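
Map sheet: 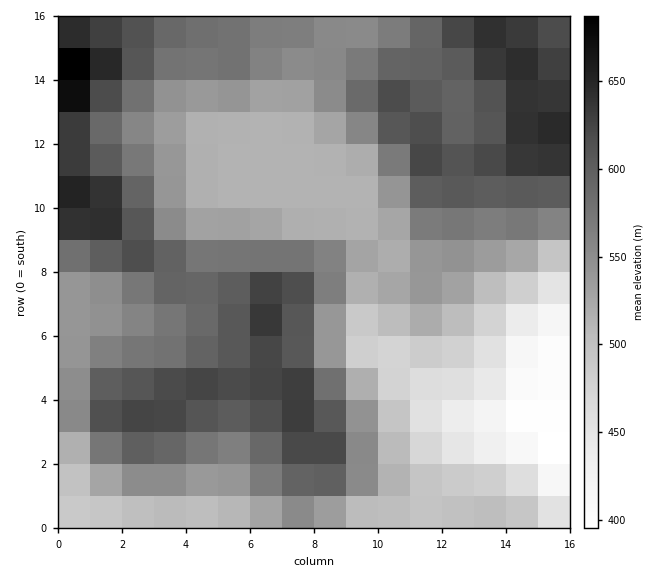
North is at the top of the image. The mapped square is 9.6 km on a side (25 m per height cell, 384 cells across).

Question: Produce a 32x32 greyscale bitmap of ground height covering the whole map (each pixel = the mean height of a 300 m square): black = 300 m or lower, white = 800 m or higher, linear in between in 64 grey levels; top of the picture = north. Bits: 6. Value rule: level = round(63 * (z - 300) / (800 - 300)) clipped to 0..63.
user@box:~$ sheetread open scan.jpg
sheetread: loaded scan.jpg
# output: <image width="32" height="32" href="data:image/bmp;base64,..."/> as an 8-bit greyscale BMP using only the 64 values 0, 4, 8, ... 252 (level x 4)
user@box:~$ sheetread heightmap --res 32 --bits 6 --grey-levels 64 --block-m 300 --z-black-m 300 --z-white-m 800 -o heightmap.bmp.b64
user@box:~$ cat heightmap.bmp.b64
<image width="32" height="32" href="data:image/bmp;base64,Qk02CAAAAAAAADYEAAAoAAAAIAAAACAAAAABAAgAAAAAAAAEAAATCwAAEwsAAAABAAAAAAAAAAAAAAEBAQACAgIAAwMDAAQEBAAFBQUABgYGAAcHBwAICAgACQkJAAoKCgALCwsADAwMAA0NDQAODg4ADw8PABAQEAAREREAEhISABMTEwAUFBQAFRUVABYWFgAXFxcAGBgYABkZGQAaGhoAGxsbABwcHAAdHR0AHh4eAB8fHwAgICAAISEhACIiIgAjIyMAJCQkACUlJQAmJiYAJycnACgoKAApKSkAKioqACsrKwAsLCwALS0tAC4uLgAvLy8AMDAwADExMQAyMjIAMzMzADQ0NAA1NTUANjY2ADc3NwA4ODgAOTk5ADo6OgA7OzsAPDw8AD09PQA+Pj4APz8/AEBAQABBQUEAQkJCAENDQwBEREQARUVFAEZGRgBHR0cASEhIAElJSQBKSkoAS0tLAExMTABNTU0ATk5OAE9PTwBQUFAAUVFRAFJSUgBTU1MAVFRUAFVVVQBWVlYAV1dXAFhYWABZWVkAWlpaAFtbWwBcXFwAXV1dAF5eXgBfX18AYGBgAGFhYQBiYmIAY2NjAGRkZABlZWUAZmZmAGdnZwBoaGgAaWlpAGpqagBra2sAbGxsAG1tbQBubm4Ab29vAHBwcABxcXEAcnJyAHNzcwB0dHQAdXV1AHZ2dgB3d3cAeHh4AHl5eQB6enoAe3t7AHx8fAB9fX0Afn5+AH9/fwCAgIAAgYGBAIKCggCDg4MAhISEAIWFhQCGhoYAh4eHAIiIiACJiYkAioqKAIuLiwCMjIwAjY2NAI6OjgCPj48AkJCQAJGRkQCSkpIAk5OTAJSUlACVlZUAlpaWAJeXlwCYmJgAmZmZAJqamgCbm5sAnJycAJ2dnQCenp4An5+fAKCgoAChoaEAoqKiAKOjowCkpKQApaWlAKampgCnp6cAqKioAKmpqQCqqqoAq6urAKysrACtra0Arq6uAK+vrwCwsLAAsbGxALKysgCzs7MAtLS0ALW1tQC2trYAt7e3ALi4uAC5ubkAurq6ALu7uwC8vLwAvb29AL6+vgC/v78AwMDAAMHBwQDCwsIAw8PDAMTExADFxcUAxsbGAMfHxwDIyMgAycnJAMrKygDLy8sAzMzMAM3NzQDOzs4Az8/PANDQ0ADR0dEA0tLSANPT0wDU1NQA1dXVANbW1gDX19cA2NjYANnZ2QDa2toA29vbANzc3ADd3d0A3t7eAN/f3wDg4OAA4eHhAOLi4gDj4+MA5OTkAOXl5QDm5uYA5+fnAOjo6ADp6ekA6urqAOvr6wDs7OwA7e3tAO7u7gDv7+8A8PDwAPHx8QDy8vIA8/PzAPT09AD19fUA9vb2APf39wD4+PgA+fn5APr6+gD7+/sA/Pz8AP39/QD+/v4A////AFxcXGBgZGRkZGRkaGxweIB4bGRkaGhkYGRoaGhoZFhMYGBkZGhsbGhoaGxwdHyAiIB4bGhoZGRgZGhoZGBcUERgZGxweHh4eHRwdHiAhIyUkIyAdGxoZGBgYGBgXFBEOGBocHyEiISEgHx8gIiQlJygnIx8dGhkYFxYWFRQRDg0ZGx8jJCQkJCMhICEjJScpKigjHxwZFxYUExIREA4MDBseIyYnJyYlJCIiIiQmKCoqJiEdGxgVExIRDw8NDAwMHiEmKSkoKCcmJSQlJigpKiklIR0aFxQSERAPDg0MDA0fIicpKSkqKikoJycoKSoqKCQgHRoXFBMSEhEPDQwMDR4hJigoKCkqKikpKCgpKionIx8bGBYVFBMTExAODQ0NHiAkJiYmJicoKCgoKCkqKCQgHBgWFRUUFBUUEQ4NDQ0eHyEjIyMjJCUmJycoKSkmIR0ZFhUVFhYWFhQSDw0NDR4eICEiIiIjJCUmJygpKCQgGxcVFhgZGBgXFRMQDg0NHh4fICEhIiMkJSYoKSkoJCAbGBYYGhsbGRgXFBEPDg4eHh4fICEiIyQlJigqKykmIR0ZGBkcHR0bGhgWFBEQDx4eHh8gIiMkJCUlJyorKiciHxsaGx0eHh0cGhgWFBIRHh8fISMlJiYlJSUmJygoJyQhHhscHh4eHh0bGhkYFRMhIiMlJygnJSQkJCQkJSUlIyEfHBscHh4eHh0cHBoYFiUmJygpKCYjISEiIiEhISAgHx0bGxweHyAfHx4eHRsZKioqKikmIh8eHh4fHx0cHBwcGxsbHSAiIiEgISEgHx4sLCwrKCQgHh0cGxwcGxsbGxsbGxwfIiQkIyIjJCQjIywsLCsnIx8dHBsbGxsbGxsbGxsbHCAkJiYlJSUlJiUlLCsrKSYjHx0cGxsbGxsbGxsbGxscISYoKCcnJycnJycrKignJSIfHRwbGxsbGxsbGxsbGx4kKCkoKCgpKSkqKiooJiQjIB8dHBsbGxsbGxsbGxwdISYpKScmJykrKysrKiglIyEgHh0bGxsbGxsbGxsdHiAkKCkoJiUmKSsrLCwsKSYjISAeHBsbGxsbGxsbHB4hIycpKSYlJSUoKisrKy8sKCUjIR8dHB0dHRwbHB0eICMlKCkoJSUlJSgrKysrMi8rKCUjIR8fICAgHx4dHh8hIyUnKCclJSUmKSsrKioyMS0qJyUjISEjIyIhIB8fICEiJCUmJiUlJigrLCsqKTEwLSspJyUjIyQkIyIhICAgICEiIyQlJSYoKiwsKyopLi0rKiknJSQjJCQjIiEhISAgICAiIyQmKCkrLCsqKSgqKSgoKCclJCMjIyIiIiIiISAgICEiJCYoKisrKikoKA="/>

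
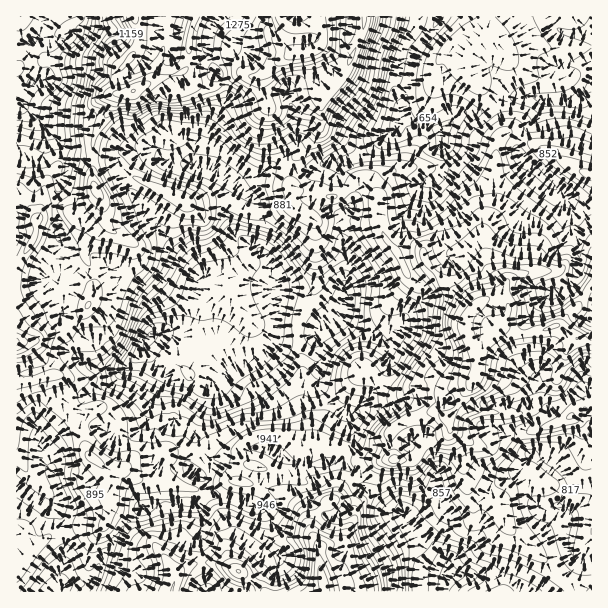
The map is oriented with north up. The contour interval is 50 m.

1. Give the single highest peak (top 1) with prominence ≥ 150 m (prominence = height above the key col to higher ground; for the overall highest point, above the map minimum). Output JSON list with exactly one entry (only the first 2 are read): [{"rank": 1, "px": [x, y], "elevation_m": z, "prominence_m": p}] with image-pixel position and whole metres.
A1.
[{"rank": 1, "px": [134, 90], "elevation_m": 1452, "prominence_m": 196}]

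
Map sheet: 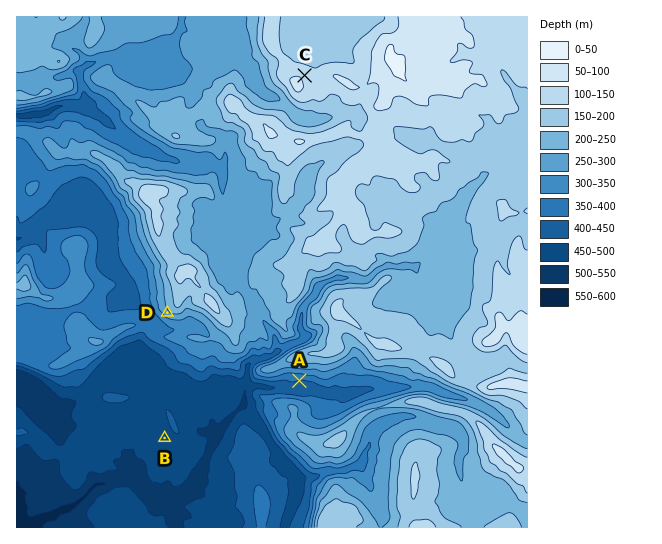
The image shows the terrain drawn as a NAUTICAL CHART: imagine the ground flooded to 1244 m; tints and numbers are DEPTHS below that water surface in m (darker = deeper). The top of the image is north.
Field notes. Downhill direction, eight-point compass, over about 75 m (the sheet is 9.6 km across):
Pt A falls S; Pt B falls SW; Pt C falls NE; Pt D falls SW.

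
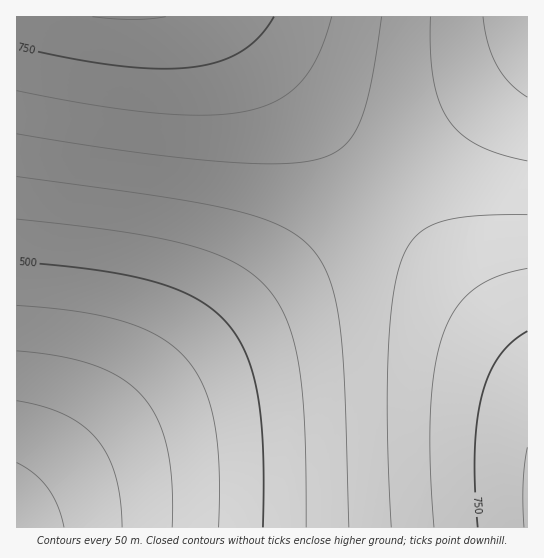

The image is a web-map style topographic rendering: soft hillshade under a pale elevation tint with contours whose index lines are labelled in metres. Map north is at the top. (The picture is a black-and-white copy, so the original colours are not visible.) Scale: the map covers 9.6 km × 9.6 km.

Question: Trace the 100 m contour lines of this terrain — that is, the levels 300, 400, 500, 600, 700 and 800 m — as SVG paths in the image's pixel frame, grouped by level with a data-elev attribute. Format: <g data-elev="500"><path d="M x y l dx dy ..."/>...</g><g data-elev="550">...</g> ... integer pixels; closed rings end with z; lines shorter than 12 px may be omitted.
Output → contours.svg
<g data-elev="300"><path d="M17 463l17 11 13 13 11 19 6 21"/></g><g data-elev="400"><path d="M17 351l44 5 34 10 27 13 21 18 15 22 9 28 5 36 0 44"/></g><g data-elev="500"><path d="M17 262l80 8 57 12 23 7 18 9 16 10 14 13 11 14 9 16 7 19 5 23 6 56 0 78"/></g><g data-elev="600"><path d="M17 176l145 21 71 13 25 7 21 8 18 10 13 12 11 14 8 16 6 20 4 25 6 64 4 141"/><path d="M527 161l-27-7-22-9-17-11-13-15-9-17-6-23-3-28 0-34"/></g><g data-elev="700"><path d="M527 268l-30 9-23 12-17 18-14 26-8 34-4 43-1 53 4 64"/><path d="M17 91l78 14 64 8 51 2 40-5 16-5 13-6 12-8 11-10 9-12 8-15 13-37"/></g><g data-elev="800"><path d="M527 447l-4 36 1 44"/><path d="M92 17l41 2 33-2"/></g>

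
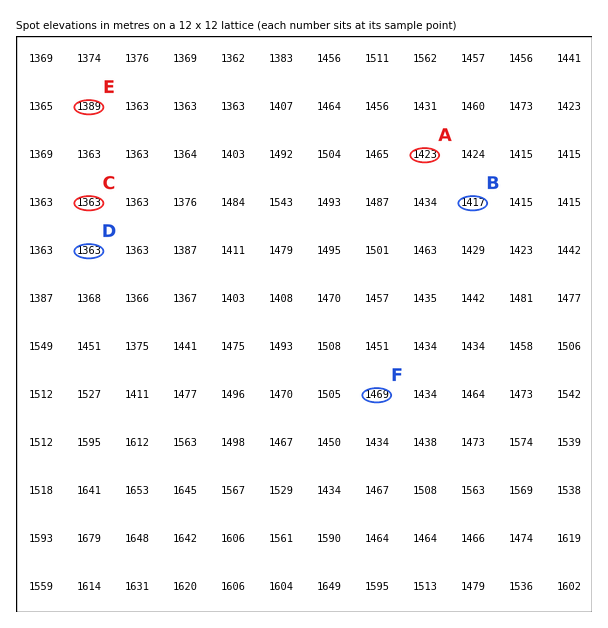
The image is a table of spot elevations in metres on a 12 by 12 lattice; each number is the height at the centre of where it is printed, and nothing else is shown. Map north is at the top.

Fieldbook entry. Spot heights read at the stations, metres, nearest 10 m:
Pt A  1420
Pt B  1420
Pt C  1360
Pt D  1360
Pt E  1390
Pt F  1470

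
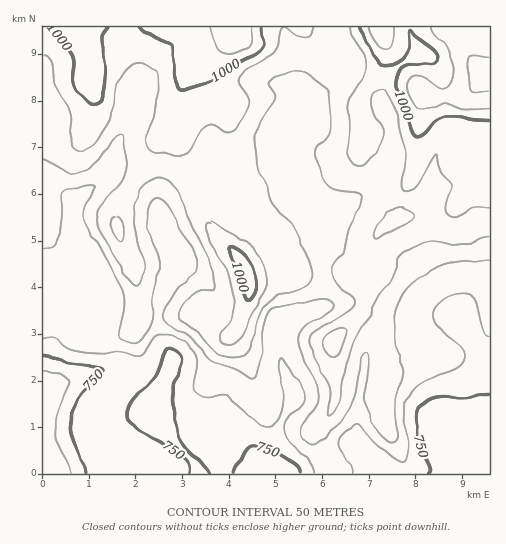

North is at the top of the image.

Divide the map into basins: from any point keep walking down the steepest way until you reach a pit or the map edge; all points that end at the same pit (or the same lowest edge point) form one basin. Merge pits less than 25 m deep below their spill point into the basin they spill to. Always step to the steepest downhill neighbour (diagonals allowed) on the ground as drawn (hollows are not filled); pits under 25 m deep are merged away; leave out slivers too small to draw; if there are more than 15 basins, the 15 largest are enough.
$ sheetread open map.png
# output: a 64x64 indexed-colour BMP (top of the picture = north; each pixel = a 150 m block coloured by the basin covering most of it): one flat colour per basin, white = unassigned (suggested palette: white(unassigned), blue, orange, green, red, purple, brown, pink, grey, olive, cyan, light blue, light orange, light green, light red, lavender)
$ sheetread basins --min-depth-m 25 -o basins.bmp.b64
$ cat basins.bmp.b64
<image width="64" height="64" href="data:image/bmp;base64,Qk12CAAAAAAAAHYAAAAoAAAAQAAAAEAAAAABAAQAAAAAAAAIAAATCwAAEwsAABAAAAAAAAAA////ALR3HwAOf/8ALKAsACgn1gC9Z5QAS1aMAMJ34wB/f38AIr28AM++FwDox64AeLv/AIrfmACWmP8A1bDFABERERERERETMzMzMzMzMzMzMzMzMiIiIiIiIiIiIiIiERERERERETMzMzMzMzMzMzMzMzMyIiIiIiIiIiIiIiIREREREREzMzMzMzMzMzMzMzMzMyIiIiIiIiIiIiIiIhERERETMzMzMzMzMzMzMzMzMzMzIiIiIiIiIiIiIiIiERERETMzMzMzMzMzMzMzMzMzMzIiIiIiIiIiIiIiIiIRERETMzMzMzMzMzMzMzMzMzMzMiIiIiIiIiIiIiIiIhERERMzMzMzMzMzMzMzMzMzMzMyIiIiIiIiIiIiIiIiEREREzMzMzMzMzMzMzMzMzMxEREiIiIiIiIiIiIiIiIRERETMzMzMzMzMzMzMzMzMRERERIiIiIiIiIiIiIiIhEREREzMzMzMzMzMzMzMzMRERERESIiIiIiIiIiIiIiERERETMzMzMzMzMzMzMzMRERERERIiIiIiIiIiIiIiIREREREzMzMzMzMzMzMzMxEREREREiIiIiIiIiIiIiIhEREREREzMzMzMzMzMzMxERERERESIiIiIiIiIiIiIiERERERERMzMzMzMzMzMzERERERERIiIiIiIiIiIiIiIRERERERETMzMzMzMzMzMREREREREiIiIiIiIiIiIiIhEREREREREzMzMzMzMzMRERERERESIiIiIiIiIiIiIiERERERERETMzMzMzMzMxERERERERIiIiIiIiIiIiIiIRERERERERMzMzMzMzMxEREREREREiIiIiIiIiIiIiIhEREREREREzMzMzMzMzERERERERESIiIiIiIiIiIiIiEREREREREzMzMzMzMzERERERERERIiIiIiIiIiIiIiIRERERERETMzMzMzMxERERERERERESIiIiIiIiIiIiIhEREREREREzMzMzMxEREREREREREREiIiIiIiIiIiIiERERERERETMzMzMxERERERERERERERIiIiIiIiIiIiIRERERERERERERERERERERERERERERESIiIiIiIiIiIhERERERERERERERERERERERERERERERIiIiIiIiIiIiEREREREREREREREREREREREREREREREiIiIiIiIiIiIRERERERERERERERERERERERERERERESIiIiIiIiIiIhERERERERERERERERERERERERERERERIiIiIiIiIiIiEREREREREREREREREREREREREREREREiIiIiIiIiIiIRERERERERERERERERERERERERERERESIiIiIiIiIiIhEREREREREREREREREREREREREREREREiIiIiIiIiIiERERERERERERERERERERERERERERERESIiIiIiIiIiIRERERERERERERERERERERERERERERERIiIiIiIiIiIhERERERERERERERERERERERERERERERESIiIiIiIiIiERERERERERERERERERERERERERERERERIiIiIiIiIiIRERERERERERERERERERERERERERERERESIiIiIiIiIhERERERERERERERERERERERERERERERERESIiIiIiIiEREREREREREREREREREREREREREREREREREREiIiIiIRERERERERERERERERERERERERERERERERERERERIiIhERERERERERERERERERERERERERERERERERERERERIiERERERERERERERERERERERERERERERERERERERERERERERERERERERERERERERERERERERERERERERERERERERERERERERERERERERERERERERERERERERERERERERERERERERERERERERERERERERERERERERERERERERERERERERERERERERERERERERERERERERERERERERERERERERERERERERERERERERERERERERERERERERERERERERERERERERERERERERERERERERERERERERERERERERERERERERERERERERERERERERERERERERERERERERERERERERERERERERERERERERERERERERERERERERERERERERERERERERERERERERERERERERERERERERERERERERERERERERERERERERERERERERERERERERERERERERERERERERERERERERERERERERERERERERERERERERERERERERERERERERERERERERERERERERERERERERERERERERERERERERERERERERERERERERERERERERERERERERERERERERERERERERERERERERERERERERERERERERERERERERERERERERERERERERERERERERERERERERERERERERERERERERERERERERERERERERERERERERERERERERERERERERERERERERERERERERERERERERERERERERERERERERERERERERERERERERERERERERERERERERERERERERERERERERERERERERERERERERERERERERERERERERERERERERERERERERERERERERERERERERERERERERERERERERERERERERERERERERERERERERERERERERERERERERERERERERERERERERERERERERERERERERERERERERERERERERERERERERERERERERERERERERERERERERERERERERER"/>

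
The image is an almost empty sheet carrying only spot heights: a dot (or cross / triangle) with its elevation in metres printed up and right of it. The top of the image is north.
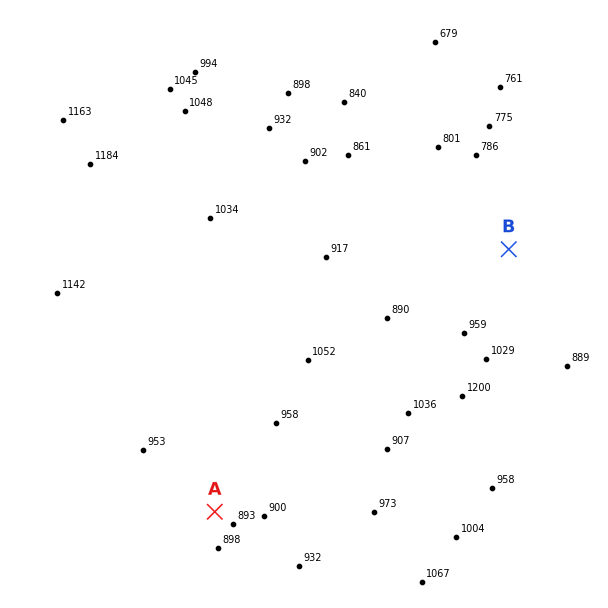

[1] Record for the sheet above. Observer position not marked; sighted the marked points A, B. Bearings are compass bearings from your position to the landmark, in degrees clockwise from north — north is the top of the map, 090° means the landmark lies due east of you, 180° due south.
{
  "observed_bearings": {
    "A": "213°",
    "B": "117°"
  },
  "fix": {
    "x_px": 416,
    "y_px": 202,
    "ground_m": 810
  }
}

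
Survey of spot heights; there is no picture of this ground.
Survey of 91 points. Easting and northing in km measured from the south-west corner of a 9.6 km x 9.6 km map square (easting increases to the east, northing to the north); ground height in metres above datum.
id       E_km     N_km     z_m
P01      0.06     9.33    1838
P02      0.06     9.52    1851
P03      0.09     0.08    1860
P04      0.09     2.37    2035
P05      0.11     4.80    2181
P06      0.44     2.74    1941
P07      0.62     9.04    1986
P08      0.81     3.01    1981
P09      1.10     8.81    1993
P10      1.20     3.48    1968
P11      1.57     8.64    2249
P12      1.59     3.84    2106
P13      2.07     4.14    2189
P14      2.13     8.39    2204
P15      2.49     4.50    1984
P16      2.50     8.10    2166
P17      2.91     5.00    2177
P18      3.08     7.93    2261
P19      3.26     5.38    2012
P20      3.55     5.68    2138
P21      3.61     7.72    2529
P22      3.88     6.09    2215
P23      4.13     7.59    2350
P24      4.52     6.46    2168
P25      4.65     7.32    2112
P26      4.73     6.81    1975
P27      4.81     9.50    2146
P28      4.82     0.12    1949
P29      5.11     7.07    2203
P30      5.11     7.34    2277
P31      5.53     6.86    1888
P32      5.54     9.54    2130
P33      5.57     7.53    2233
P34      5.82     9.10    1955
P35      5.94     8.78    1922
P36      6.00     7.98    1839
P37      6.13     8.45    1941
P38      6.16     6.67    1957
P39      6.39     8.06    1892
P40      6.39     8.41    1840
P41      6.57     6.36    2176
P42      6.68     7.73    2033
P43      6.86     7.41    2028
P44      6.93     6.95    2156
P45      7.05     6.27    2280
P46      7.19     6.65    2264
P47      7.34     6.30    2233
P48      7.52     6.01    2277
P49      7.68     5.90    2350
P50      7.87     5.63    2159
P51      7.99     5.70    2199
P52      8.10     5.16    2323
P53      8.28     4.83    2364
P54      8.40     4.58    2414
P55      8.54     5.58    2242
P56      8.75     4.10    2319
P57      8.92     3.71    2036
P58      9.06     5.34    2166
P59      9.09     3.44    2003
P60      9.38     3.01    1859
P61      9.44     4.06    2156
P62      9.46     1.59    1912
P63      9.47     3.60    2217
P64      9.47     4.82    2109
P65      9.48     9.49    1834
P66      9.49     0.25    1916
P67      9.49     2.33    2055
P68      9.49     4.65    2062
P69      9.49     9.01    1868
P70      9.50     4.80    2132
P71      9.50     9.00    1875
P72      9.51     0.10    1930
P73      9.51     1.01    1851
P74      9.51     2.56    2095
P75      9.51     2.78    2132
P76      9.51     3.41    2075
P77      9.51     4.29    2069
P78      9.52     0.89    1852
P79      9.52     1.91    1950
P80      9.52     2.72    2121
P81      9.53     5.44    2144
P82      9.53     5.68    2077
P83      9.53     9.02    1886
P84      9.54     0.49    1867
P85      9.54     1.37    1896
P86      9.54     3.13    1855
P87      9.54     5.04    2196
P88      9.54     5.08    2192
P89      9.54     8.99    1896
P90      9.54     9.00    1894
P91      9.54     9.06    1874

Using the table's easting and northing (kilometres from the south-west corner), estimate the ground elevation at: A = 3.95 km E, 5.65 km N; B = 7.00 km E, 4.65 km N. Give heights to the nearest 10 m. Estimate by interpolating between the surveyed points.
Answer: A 2090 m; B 2320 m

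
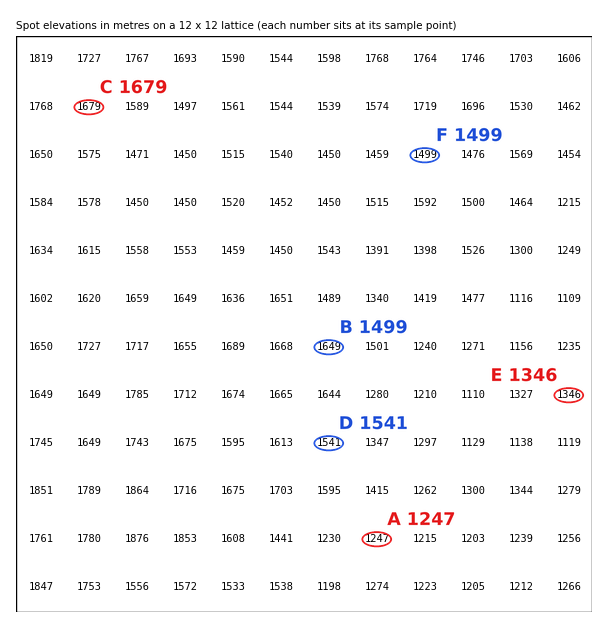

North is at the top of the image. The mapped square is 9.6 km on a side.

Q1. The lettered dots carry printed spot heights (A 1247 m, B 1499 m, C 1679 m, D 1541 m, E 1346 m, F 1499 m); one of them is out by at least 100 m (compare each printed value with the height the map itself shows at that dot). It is B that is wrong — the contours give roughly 1649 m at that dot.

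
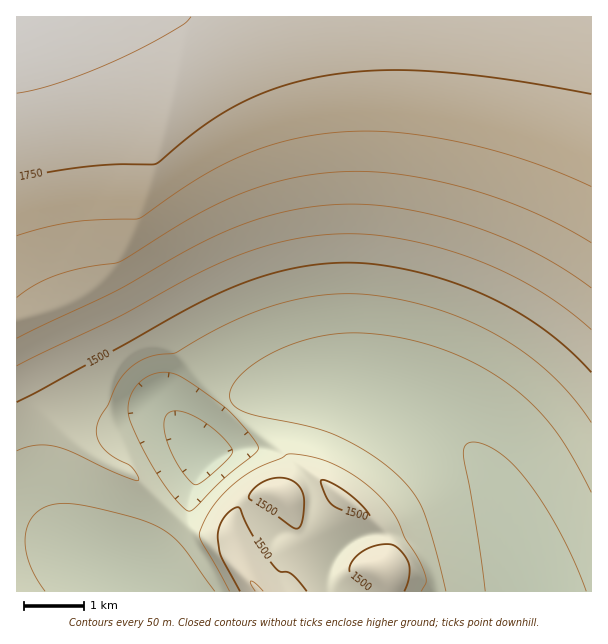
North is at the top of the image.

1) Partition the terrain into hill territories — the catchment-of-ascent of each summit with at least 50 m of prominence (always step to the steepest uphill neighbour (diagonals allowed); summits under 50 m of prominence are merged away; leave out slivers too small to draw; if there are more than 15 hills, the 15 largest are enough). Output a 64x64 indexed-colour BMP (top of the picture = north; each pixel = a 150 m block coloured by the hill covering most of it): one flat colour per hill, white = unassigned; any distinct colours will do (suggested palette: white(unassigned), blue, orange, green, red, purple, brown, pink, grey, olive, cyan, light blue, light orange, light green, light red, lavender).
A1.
<image width="64" height="64" href="data:image/bmp;base64,Qk12CAAAAAAAAHYAAAAoAAAAQAAAAEAAAAABAAQAAAAAAAAIAAATCwAAEwsAABAAAAAAAAAA////ALR3HwAOf/8ALKAsACgn1gC9Z5QAS1aMAMJ34wB/f38AIr28AM++FwDox64AeLv/AIrfmACWmP8A1bDFABERERERERESIiIiIiIiIiIiIzMzMzMzMzMzMzMxERERERERERERERIiIiIiIiIiIiIjMzMzMzMzMzMzMzEREREREREREREREiIiIiIiIiIiIiMzMzMzMzMzMzMzMRERERERERERERESIiIiIiIiIiIiIzMzMzMzMzMzMzMxEREREREREREREREiIiIiIiIiIiIiMzMzMzMzMzMzMxERERERERERERERESIiIiIiIiIiIiIjMzMzMzMzMzMzEREREREREREREREREiIiIiIiIiIiIiIiIzMzMzMzMzMRERERERERERERERERIiIiIiIiIiIiIiIiIzMzMzMzMRERERERERERERERERESIiIiIiIiIiIiIiIiIjMzMzMxERERERERERERERERERIiIiIiIiIiIiIiIiIiIiMzMxEREREREREREREREREREiIiIiIiIiIiIiIiIiIiIiIiERERERERERERERERERERIiIiIiIiIiIiIiIiIiIiIiEREREREREREREREREREREiIiIiIiIiIiIiIiIiIiIiIRERERERERERERERERERERIiIiIiIiIiIiIiIiIiIiIREREREREREREREREREREREiIiIiIiIiIiIiIiIiIiIhERERERERERERERERERERESIiIiIiIiIiIiIiIiIiIhERERERERERERERERERERERIiIiIiIiIiIiIiIiIiIhEREREREREREREREREREREREiIiIiIiIiIiIiIiIiIhERERERERERERERERERERERERIiIiIiIiIiIiIiIiIRERERERERERERERERERERERERESIiIiIiIiIiIiIiIREREREREREREREREREREREREREREiIiIiIiIiIiIiERERERERERERERERERERERERERERERIiIiIiIiIiIRERERERERERERERERERERERERERERERERESIiIiIhERERERERERERERERERERERERERERERERERERERERERERERERERERERERERERERERERERERERERERERERERERERERERERERERERERERERERERERERERERERERERERERERERERERERERERERERERERERERERERERERERERERERERERERERERERERERERERERERERERERERERERERERERERERERERERERERERERERERERERERERERERERERERERERERERERERERERERERERERERERERERERERERERERERERERERERERERERERERERERERERERERERERERERERERERERERERERERERERERERERERERERERERERERERERERERERERERERERERERERERERERERERERERERERERERERERERERERERERERERERERERERERERERERERERERERERERERERERERERERERERERERERERERERERERERERERERERERERERERERERERERERERERERERERERERERERERERERERERERERERERERERERERERERERERERERERERERERERERERERERERERERERERERERERERERERERERERERERERERERERERERERERERERERERERERERERERERERERERERERERERERERERERERERERERERERERERERERERERERERERERERERERERERERERERERERERERERERERERERERERERERERERERERERERERERERERERERERERERERERERERERERERERERERERERERERERERERERERERERERERERERERERERERERERERERERERERERERERERERERERERERERERERERERERERERERERERERERERERERERERERERERERERERERERERERERERERERERERERERERERERERERERERERERERERERERERERERERERERERERERERERERERERERERERERERERERERERERERERERERERERERERERERERERERERERERERERERERERERERERERERERERERERERERERERERERERERERERERERERERERERERERERERERERERERERERERERERERERERERERERERERERERERERERERERERERERERERERERERERERERERERERERERERERERERERERERERERERERERERERERERERERERERERERERERERERERERERERERERERERERERERERERERERERERERERERERERERERERERERERERERERERERERERERERERERERERERERERERERERERERERERERERERERERERERERERERERERERERERERERERERERERERERERERERERERERERERERERERERERERERERERERERERERERERERERERERERERERERERERERERERERERERERERERERERERERERERERERERERERERERERERERERERERERERERERERERERERERERERERERERERERERERERERERERERERERERERERERERERERERERERERERERERERERERERERERERERERERERERERERERERERERERERERERERERERERERERERERERERERERERERERERERERERERERERERERERERERERERERERERERERERERERERERERERERERERERERERERERERERERERERERERER"/>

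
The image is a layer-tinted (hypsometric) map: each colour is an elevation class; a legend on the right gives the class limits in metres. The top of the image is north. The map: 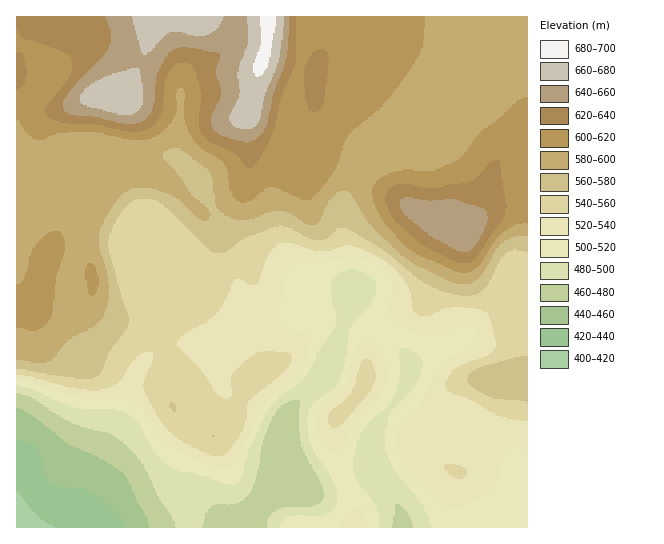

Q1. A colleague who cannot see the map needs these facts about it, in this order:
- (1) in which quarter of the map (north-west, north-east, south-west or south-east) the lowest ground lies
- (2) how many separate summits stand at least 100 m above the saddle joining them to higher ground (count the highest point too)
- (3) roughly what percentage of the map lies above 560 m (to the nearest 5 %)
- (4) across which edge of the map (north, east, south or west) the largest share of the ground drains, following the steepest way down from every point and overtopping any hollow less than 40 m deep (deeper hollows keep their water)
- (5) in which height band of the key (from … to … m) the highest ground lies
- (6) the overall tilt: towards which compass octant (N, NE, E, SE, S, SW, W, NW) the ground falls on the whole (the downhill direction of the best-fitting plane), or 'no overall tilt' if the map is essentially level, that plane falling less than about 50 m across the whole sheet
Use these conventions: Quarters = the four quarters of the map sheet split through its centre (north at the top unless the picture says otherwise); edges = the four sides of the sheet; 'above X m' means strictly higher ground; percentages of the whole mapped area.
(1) The lowest point lies in the south-west quarter of the map.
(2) Counting only tops that stand 100 m proud, the map has 1 summit.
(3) Ground above 560 m makes up about 50 % of the sheet.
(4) Most of the ground drains across the southern edge.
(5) The highest ground lies in the 680–700 m band.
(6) The general tilt is down to the south (the land rises towards the north).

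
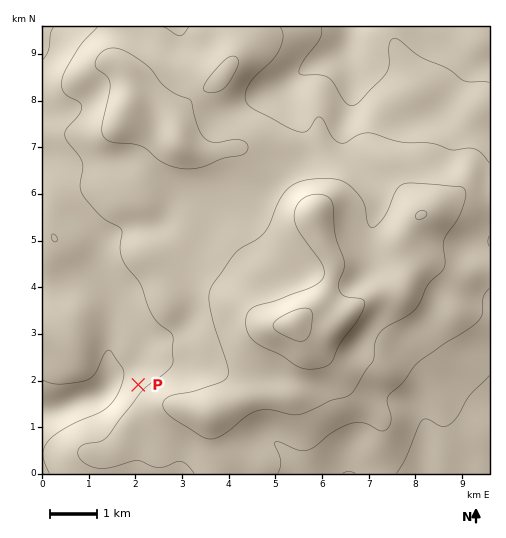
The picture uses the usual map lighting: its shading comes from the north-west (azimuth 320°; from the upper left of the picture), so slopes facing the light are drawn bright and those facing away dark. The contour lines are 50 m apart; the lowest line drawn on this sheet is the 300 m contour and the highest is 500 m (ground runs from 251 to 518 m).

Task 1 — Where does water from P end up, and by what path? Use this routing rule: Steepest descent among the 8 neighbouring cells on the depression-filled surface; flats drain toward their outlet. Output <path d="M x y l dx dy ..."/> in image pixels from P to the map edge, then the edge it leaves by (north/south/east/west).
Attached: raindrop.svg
<path d="M138 385l-9-10-13 0-14 16-7 5-19 5-18 8-15 1"/>
exit: west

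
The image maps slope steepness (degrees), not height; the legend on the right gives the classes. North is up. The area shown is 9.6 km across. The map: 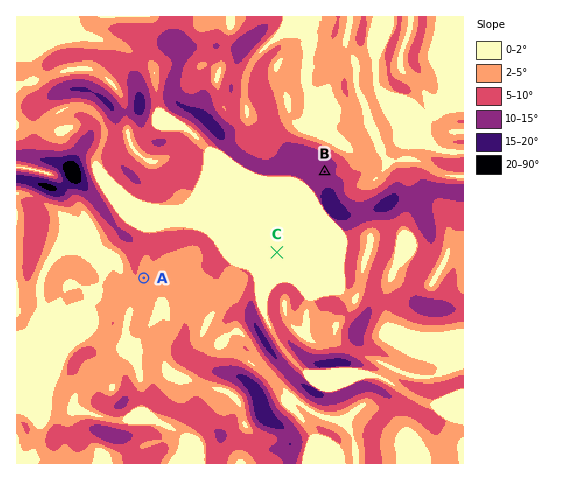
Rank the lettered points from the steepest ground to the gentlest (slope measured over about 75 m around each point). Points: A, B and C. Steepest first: B A C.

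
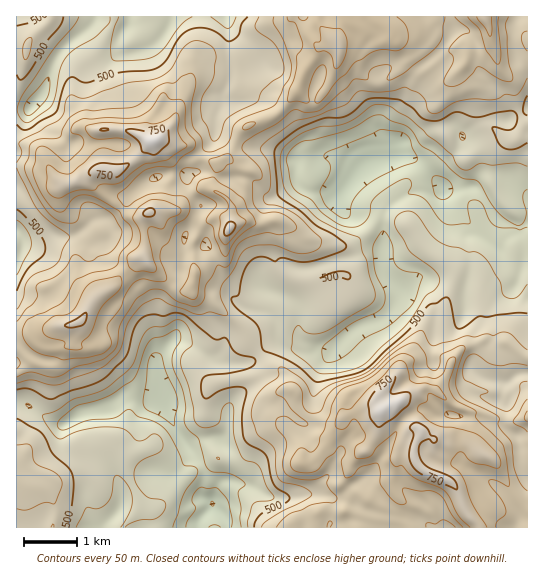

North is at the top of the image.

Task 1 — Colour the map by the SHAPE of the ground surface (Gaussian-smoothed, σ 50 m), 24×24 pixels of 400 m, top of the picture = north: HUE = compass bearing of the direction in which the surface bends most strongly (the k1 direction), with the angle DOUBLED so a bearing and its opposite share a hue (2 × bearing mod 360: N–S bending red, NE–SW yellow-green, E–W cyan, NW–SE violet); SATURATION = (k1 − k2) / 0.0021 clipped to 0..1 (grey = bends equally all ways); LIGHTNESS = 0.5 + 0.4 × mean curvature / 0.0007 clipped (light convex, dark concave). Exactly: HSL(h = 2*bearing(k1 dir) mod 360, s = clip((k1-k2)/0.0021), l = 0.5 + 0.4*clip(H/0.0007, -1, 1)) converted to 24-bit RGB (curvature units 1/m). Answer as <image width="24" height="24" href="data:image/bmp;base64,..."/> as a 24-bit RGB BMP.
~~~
<image width="24" height="24" href="data:image/bmp;base64,Qk32BgAAAAAAADYAAAAoAAAAGAAAABgAAAABABgAAAAAAMAGAAATCwAAEwsAAAAAAAAAAAAAfo92rLphqG2SSEaMInZRyn6cuLWAqXtnJo2EbyRePoqegNSd0avhz5HjfVrJcNKJkERgn2ptj6JLnUiajhXUzP/Xs0GZNH2PiISUl6iDoq5rb06XR1mhZb5cf4eaz4eTXiEzK09mZMiJYzIVLzAEOEYIjSUYj7olimi+x8pjmjVUJwwPs/+uTDB+nVRrdNaxcJiQmr+7sVS4dp2ohkiOgbNhY2ZGdaFPsUzds4FCYag7JyZm6LnUtOTTE5mM7Y9xDSYbzIJfvDLWzPf/fu1rXBouhuBAHxyGv7mTUI9rmUqLkXGAc3+Un363kY67UsrNZxlukdrkuDFyNmZlQb9r35er0mCkHmG49LTkHouyqvJ6cD8pYj6Ipc/g2fLjKxFYeLagraU6E2qXuJvVt6fTWlimzejVQQBAzcpqHXNhlmq5mZW5fL+aPW1G0WScQLyHwVU3GIBeo+idn8Lmfm7NlsiSjzZDWwxRVyokyUwpHUgWHS4FMUIVp8pKWzUlMRtQ5dWxRG6EM3CPurCMlHZeNMuZPjGa4IubinbW9MzrBJsVQiQPAPApPv29bhasNx7CI0grubNVqVyhkZGpQI5UWqk7Q0ZwOx5PxdusyIrOJ5+hRsWGw7LlcbvmGJHZ4NP4on3z+6xTVkv9yLn8X7MVfiI/mzBLMJ1/0HHulnzet0JekpNMS59Hcr57Dg8wfpHIksqWg2ZBnHI1TKmee+J/lUxIGC8UGygLEEIl+NPc6Eq6BxYs/97MEwwnpn51YZQu2jR/o17DsXfRob3p3NX1dU6zEB8xIYRMtk8/XJFmoqyRV7Jqd2Evbz0tSWIqT3leKWRKHIom+sfGIkCO+YJ+iVnzbWm9iNfFuK3bwK/m1bbxsdR4z347SDNYrEmdDiElnNBAYpJJk9q+nXGgmGSNgFSg06S2IHcmLV8lIlE01Y0mzk5nIow8pW9CiKVsrm+Ls5hEVnMtZDc7+MrMmL43s0a4MjZdx1PZpfTHc+q+cSw2ZFmPkFhkeVBpoqGLzaDLm8HPLH+MHUtK5amiw1JbcKpCTo5anWhU1bOstpLVS52slMfG99TzqSqSOcveKrPp9sKuf1A6R4xZVjROaa6Hg6e8foCglZqHjtGLWiFeQXRKUVYe06drTLOEnnKRNVB5JqwwY1I/z8GCQGo2aCVw99TzjvfTHTJY6ddz/2F+Mm55NlpUf1snhY8mOX8lWqtCyTQ9YzmBqFSBjtjEirG0erm5cEyHgp1VRA47eJczdpUfooNYJkpEtJUh2TwTH3NduR4P/56aJGeJSml8d8jBvOTmw9Lyrafu0UunLyRSntSZc6yWi2aPilxKhk6DjGWjW72LuyZNk+SiLnJNXw4km9H54cz0t3zjAF2eaPi2/8zzUnT/1uf1hMPQXXJBJwwZx3NNQnPIzta9YWWJhlR4mIx3fTNPcdtheBt/4ezM2Es+FIWPOvdTCUch36Rb10pLoQClf/+k3YFoQE8ZNY4ddCkhQisiN1x3u6G6pq1ikKxKP39XjjNKlEFgcuZzlVRab4TSt+q9mW/p6Kr24tL5Rb8fGCoJdaEND2YXxnIT06omwOvAMDlyhU2xtnO0N29qSIJQfnKu0KnCfCRbn1Y4J5lNt8BEbUdHPbnI5fHMIC1Es7E/goI7+RyfyLDrg6XiBP/ysX3pz8xLq3cyQhkUWHQycHFEf2ZRUmxGRWo2YhgajUc4beSkv3vLsoS0baylDrjo0kuJ8jfwvdz/mpv/teL/5c/4mOtykDqsDhMp/c7dxFaOuGRrJWcofXM+XYQ8Un1iajQ3M28sVtxVZ8MwanlLebakz4nEBi0kfis2m9tSb442bGEpQzgirlEr+da4JilMN2xwOJAm8Fji/pjb113fUM/UqsjGMkFkQHZ2YYys68y+LW1ocplaeHk7NcIjuDBoCCYr2uuuS014pX6gc4WkhcvZ0VR1yE+eQVpydKOGUIqKdyvc1f6R9ZG+TFWJo0rXibrWSZmSYaF7zIy+eJiyqEuRzNqZ7tfABSQu1cuQYIpTPIBGd4thUkZcw2VlwH96ZmSZXpJtUW5TExIh/+bMjwyWcGLOSpZroGVKVJm7TKad0WGZeDalpuyTiim379zQWz6cEl42xI2jQ5qcpIY+IE06woR6xpytd5C9sl6kb0peMqeQx8VDdm/Y3Ye+m1S0honJXLO3SaiQPJa8nBms5/zPKhleiGmw6aO/S4ihI15L2YxoN3iJpZtpHHdPureCUTWMwz69wX/IgMqsNKjFbMx2t1pwaWuej72jnWylrHmmRhpRoEUVx/aMJlV7"/>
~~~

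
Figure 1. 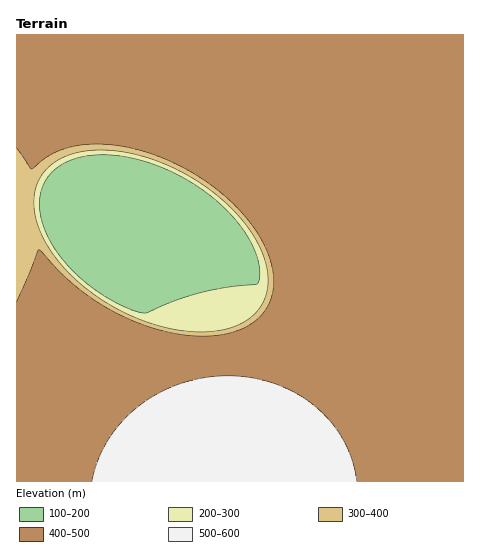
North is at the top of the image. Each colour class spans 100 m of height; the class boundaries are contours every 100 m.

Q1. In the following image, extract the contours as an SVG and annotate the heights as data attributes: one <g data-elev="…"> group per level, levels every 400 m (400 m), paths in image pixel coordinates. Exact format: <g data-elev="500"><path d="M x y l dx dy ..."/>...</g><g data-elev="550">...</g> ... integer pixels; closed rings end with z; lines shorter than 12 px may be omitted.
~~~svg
<g data-elev="400"><path d="M17 148l15 21 14-11 14-8 16-4 20-2 17 1 24 4 22 7 23 11 20 12 18 13 15 13 13 15 11 15 8 15 5 16 2 16-2 14-5 12-8 9-10 8-14 7-15 3-18 1-19-1-18-4-22-6-38-18-32-23-34-34-22 52"/></g>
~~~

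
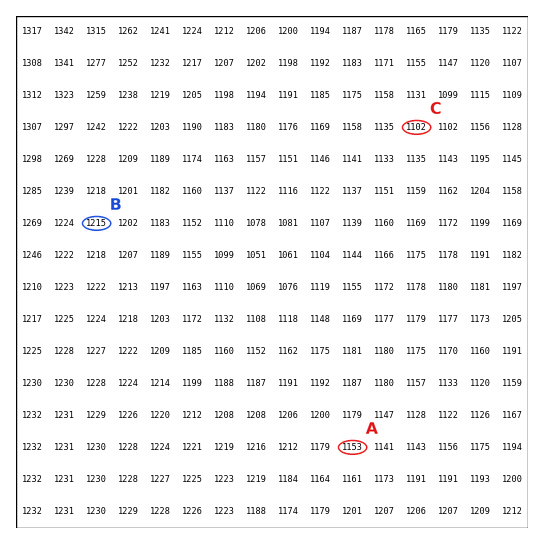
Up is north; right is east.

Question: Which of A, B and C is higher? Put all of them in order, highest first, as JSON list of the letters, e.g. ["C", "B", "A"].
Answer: ["B", "A", "C"]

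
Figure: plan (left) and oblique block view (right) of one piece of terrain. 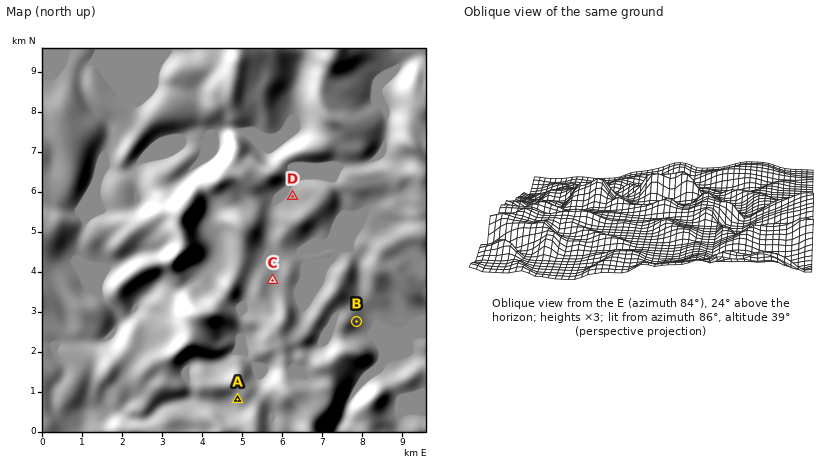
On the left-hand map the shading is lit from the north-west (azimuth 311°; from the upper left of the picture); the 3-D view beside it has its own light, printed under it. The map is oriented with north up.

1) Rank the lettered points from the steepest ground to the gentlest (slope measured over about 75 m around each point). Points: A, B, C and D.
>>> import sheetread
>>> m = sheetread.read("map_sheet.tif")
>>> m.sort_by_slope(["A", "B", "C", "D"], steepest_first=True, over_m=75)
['A', 'B', 'D', 'C']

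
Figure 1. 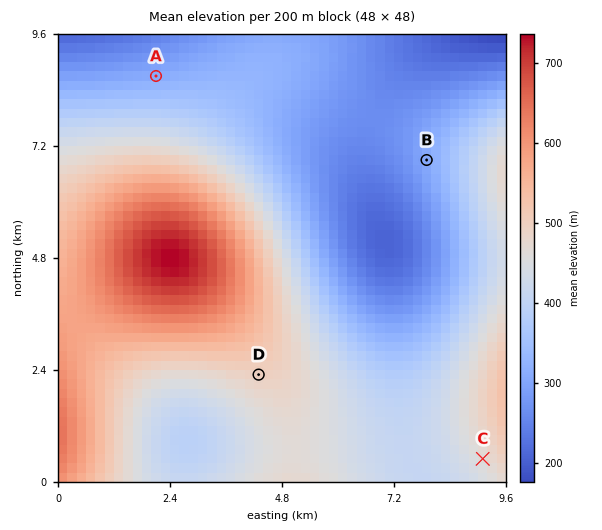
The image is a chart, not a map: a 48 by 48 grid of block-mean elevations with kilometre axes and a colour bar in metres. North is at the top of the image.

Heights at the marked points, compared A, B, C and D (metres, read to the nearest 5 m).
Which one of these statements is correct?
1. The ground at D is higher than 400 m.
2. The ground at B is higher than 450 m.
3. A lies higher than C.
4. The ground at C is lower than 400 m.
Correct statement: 1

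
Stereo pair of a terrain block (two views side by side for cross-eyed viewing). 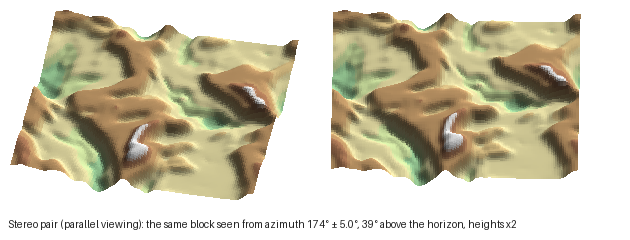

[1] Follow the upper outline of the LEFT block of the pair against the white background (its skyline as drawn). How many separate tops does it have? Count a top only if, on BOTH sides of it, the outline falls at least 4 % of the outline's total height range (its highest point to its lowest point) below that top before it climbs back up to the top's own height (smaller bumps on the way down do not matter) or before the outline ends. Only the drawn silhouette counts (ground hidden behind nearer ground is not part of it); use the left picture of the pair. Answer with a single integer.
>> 2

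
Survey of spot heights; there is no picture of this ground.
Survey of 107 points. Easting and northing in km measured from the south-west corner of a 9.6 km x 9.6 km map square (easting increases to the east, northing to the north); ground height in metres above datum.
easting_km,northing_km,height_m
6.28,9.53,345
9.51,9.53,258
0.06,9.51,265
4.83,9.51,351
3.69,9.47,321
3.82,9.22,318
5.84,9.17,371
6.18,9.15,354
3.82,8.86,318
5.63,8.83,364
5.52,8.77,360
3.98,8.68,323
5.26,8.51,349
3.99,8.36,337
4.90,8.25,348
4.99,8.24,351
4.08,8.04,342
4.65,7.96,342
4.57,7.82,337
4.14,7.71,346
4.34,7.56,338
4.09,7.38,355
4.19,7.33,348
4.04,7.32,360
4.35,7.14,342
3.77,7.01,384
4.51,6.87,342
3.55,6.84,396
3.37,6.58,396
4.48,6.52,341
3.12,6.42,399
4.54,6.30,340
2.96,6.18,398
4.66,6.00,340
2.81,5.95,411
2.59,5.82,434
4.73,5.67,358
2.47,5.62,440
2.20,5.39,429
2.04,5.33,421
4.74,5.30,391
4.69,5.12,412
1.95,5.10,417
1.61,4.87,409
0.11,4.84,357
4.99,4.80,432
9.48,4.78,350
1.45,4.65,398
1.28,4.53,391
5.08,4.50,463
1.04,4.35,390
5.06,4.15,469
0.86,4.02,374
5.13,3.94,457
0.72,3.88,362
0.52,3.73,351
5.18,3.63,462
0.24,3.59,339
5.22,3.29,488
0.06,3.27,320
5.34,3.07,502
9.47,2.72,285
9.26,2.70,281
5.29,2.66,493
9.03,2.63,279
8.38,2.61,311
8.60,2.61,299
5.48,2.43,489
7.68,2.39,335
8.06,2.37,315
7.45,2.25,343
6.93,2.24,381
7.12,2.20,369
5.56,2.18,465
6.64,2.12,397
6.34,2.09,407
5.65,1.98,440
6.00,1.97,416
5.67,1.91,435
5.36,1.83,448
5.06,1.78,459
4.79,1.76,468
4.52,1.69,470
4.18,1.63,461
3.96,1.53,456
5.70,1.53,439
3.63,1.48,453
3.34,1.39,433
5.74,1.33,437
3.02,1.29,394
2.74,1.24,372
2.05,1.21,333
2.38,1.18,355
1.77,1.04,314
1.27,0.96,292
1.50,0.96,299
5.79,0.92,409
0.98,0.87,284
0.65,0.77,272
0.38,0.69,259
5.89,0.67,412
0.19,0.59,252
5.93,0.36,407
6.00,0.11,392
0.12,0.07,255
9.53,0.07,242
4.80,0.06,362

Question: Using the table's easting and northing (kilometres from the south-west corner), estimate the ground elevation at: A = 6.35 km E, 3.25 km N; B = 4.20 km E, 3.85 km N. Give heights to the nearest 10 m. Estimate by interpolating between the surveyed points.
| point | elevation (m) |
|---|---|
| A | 440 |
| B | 460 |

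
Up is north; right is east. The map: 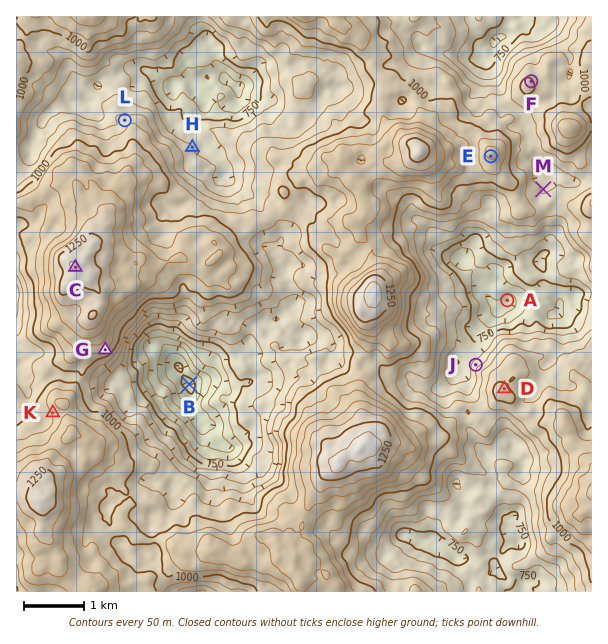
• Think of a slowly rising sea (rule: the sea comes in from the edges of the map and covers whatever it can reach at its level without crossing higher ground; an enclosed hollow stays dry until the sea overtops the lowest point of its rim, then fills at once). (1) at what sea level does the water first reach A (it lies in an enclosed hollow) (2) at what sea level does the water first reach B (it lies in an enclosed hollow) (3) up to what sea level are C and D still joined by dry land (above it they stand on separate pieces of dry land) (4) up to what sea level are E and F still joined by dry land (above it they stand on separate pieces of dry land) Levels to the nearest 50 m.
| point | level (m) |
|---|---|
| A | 800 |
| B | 950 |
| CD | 900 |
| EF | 950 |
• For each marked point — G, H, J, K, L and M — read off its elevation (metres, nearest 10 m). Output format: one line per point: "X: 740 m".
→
G: 1060 m
H: 800 m
J: 830 m
K: 1060 m
L: 920 m
M: 890 m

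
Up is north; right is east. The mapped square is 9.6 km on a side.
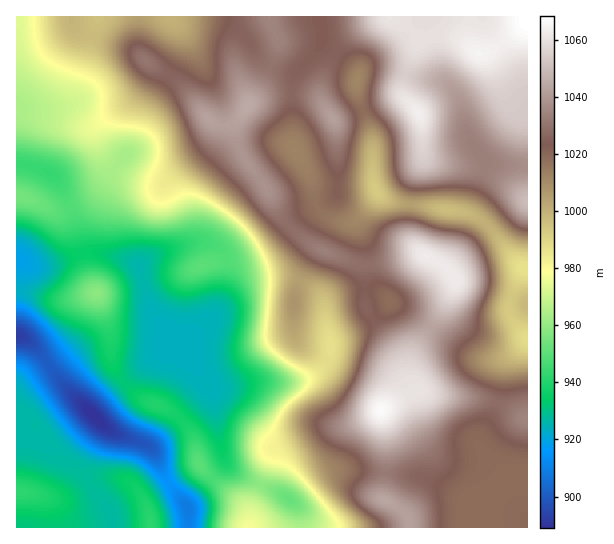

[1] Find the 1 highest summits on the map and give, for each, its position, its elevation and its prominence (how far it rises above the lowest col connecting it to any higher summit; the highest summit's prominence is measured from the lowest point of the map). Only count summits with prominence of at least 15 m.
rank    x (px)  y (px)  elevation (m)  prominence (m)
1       381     410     1067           42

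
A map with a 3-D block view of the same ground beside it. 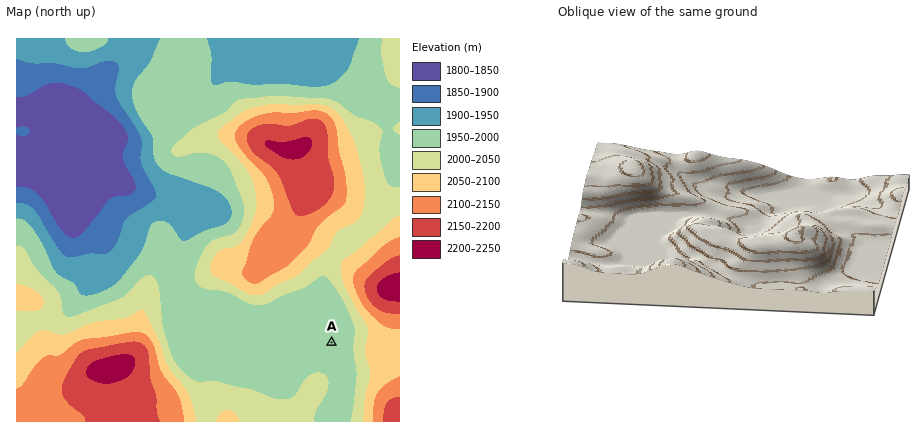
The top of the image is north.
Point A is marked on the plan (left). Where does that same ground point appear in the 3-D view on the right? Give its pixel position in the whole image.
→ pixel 633 263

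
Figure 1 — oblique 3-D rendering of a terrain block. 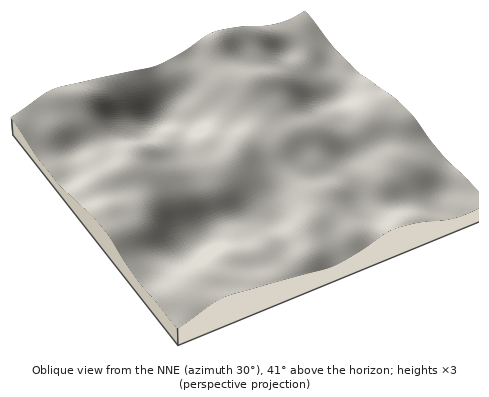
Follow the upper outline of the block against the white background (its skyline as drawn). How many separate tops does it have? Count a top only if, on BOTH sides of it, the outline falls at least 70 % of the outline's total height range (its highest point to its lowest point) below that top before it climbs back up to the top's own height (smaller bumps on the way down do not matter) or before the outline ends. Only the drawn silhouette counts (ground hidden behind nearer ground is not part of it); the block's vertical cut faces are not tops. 0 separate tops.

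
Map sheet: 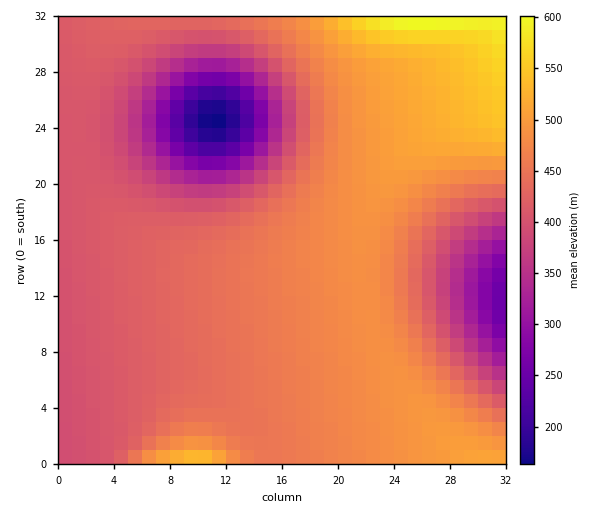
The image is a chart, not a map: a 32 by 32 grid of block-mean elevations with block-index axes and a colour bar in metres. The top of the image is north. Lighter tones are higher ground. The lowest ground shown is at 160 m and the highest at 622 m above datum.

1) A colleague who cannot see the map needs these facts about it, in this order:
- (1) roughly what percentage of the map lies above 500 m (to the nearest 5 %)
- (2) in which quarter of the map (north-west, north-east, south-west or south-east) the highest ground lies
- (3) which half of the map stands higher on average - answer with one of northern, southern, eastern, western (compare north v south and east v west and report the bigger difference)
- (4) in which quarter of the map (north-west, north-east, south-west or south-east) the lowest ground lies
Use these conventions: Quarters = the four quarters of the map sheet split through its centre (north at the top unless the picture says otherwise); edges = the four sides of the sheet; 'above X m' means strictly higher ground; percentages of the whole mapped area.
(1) Ground above 500 m makes up about 10 % of the sheet.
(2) The highest point lies in the north-east quarter of the map.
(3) On average the eastern half of the map is the higher ground.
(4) The lowest ground is in the north-west quarter.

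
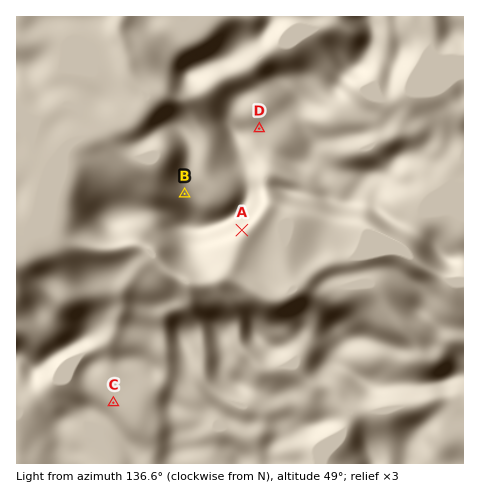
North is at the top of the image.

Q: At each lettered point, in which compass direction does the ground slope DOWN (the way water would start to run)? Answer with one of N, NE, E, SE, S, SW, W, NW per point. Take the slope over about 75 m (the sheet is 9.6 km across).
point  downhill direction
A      SE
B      NW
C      NE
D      N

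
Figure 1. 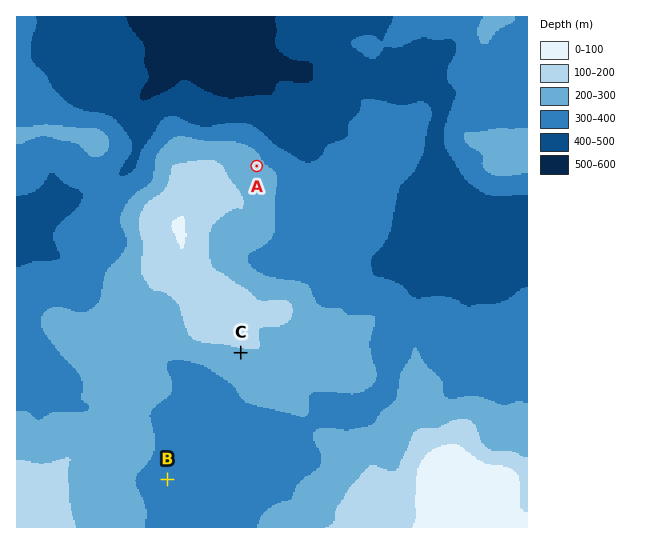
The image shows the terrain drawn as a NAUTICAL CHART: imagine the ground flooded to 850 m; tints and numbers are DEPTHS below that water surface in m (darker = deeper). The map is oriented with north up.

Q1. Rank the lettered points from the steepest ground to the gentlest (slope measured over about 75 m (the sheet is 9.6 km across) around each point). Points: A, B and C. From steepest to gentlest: C A B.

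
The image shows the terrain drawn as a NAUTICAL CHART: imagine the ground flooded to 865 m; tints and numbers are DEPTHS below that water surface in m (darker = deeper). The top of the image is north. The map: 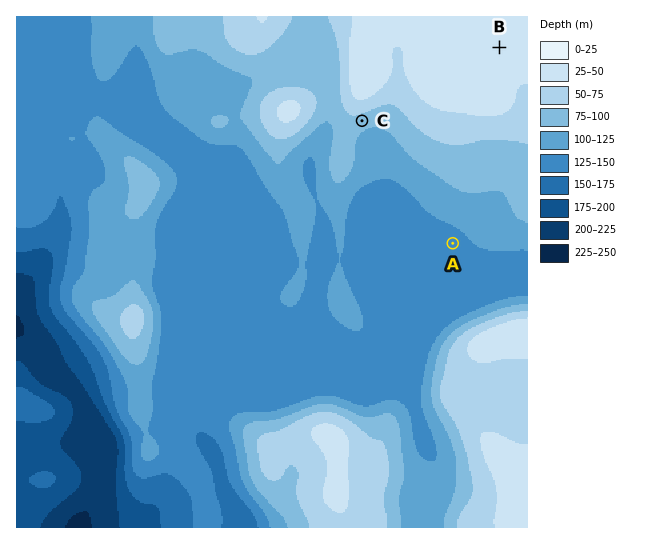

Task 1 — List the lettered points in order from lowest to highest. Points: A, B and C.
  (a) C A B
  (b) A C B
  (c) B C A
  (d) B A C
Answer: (b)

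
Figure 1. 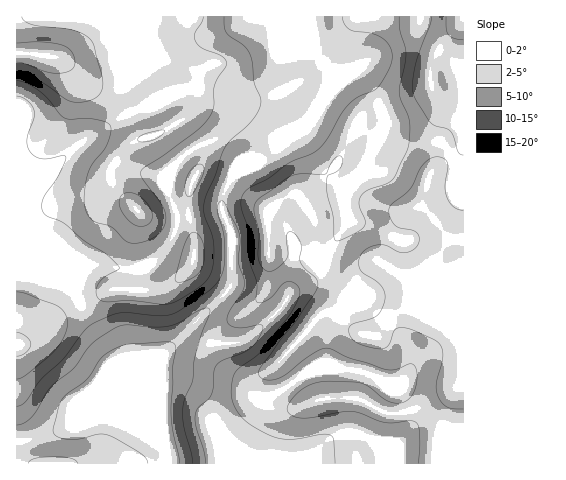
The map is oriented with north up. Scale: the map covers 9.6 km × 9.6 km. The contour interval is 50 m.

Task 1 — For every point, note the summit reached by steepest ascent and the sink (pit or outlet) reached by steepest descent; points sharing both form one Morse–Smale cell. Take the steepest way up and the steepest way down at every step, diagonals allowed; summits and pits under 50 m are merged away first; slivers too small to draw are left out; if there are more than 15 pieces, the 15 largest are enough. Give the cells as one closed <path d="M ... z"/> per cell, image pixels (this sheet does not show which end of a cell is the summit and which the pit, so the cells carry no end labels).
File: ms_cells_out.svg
<path d="M463 16l-152 1 4 16 0 20 13 15-2 16-3 11-17 33-21 13-21 17-16 7-13 10-10 15-4 17 11 27 0 49-8 12-60 58-2 12 0 56 3 30-34-24-20-7-14 0-12 4-10 0-43 16-15 2 0 22 447-1z"/><path d="M311 16l-16 1-26 59-11 11-19 5-53-2-60 24-48 30-46 45-9 20 3 15 9 17 11 15 8 20 12 12 10 7 3-12 11-17 44 3 17-6 12-11 8-11 6-14 0-13-9-24 2-16 6-10 13-13 22-10 9 0 7 3 13 15-6 15 2 1 12-10 19-9 18-15 24-16 14-30 5-18 0-9-13-15 0-20z"/><path d="M294 16l-277 0-1 256 15 1 32 12-9-9-8-20-16-24-7-18 2-12 7-13 25-26 26-22 41-26 62-25 53 2 19-5 11-11 11-21z"/><path d="M220 141l-9 0-15 6-11 8-13 13-4 22 9 24 0 13-6 14-8 11-12 11-17 6-44-3-11 17-2 11 11 26 26 40 32 77 19 14-3-30 0-56 2-12 60-58 8-12 0-49-8-19-3-13 19-43-13-15z"/><path d="M31 273l-15 0 0 168 16-1 43-16 10 0 12-4 22 2 19 8 7 6-31-76-26-40-11-25-20-12z"/>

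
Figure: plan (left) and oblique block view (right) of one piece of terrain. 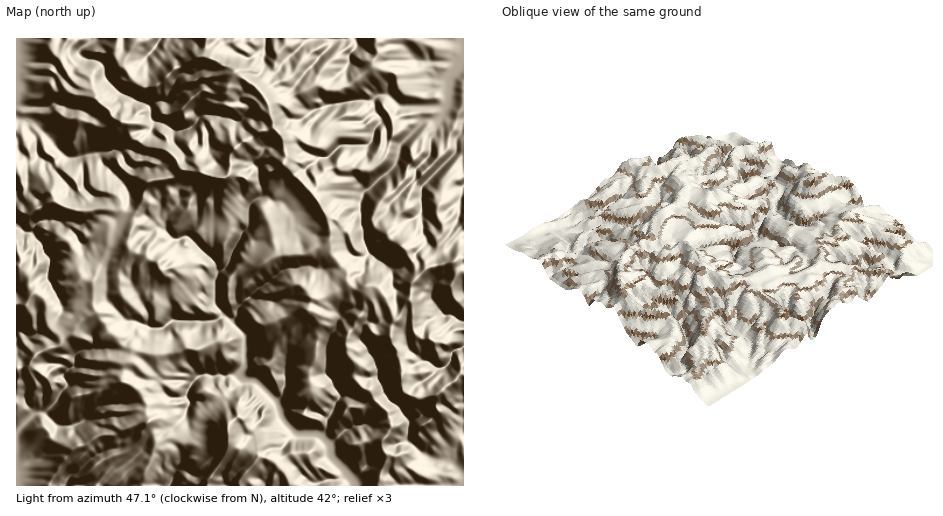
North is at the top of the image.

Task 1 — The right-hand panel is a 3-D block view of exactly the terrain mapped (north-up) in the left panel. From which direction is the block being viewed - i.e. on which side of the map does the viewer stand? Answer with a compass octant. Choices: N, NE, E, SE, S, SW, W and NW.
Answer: NW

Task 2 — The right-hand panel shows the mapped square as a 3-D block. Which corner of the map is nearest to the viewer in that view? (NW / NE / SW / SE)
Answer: NW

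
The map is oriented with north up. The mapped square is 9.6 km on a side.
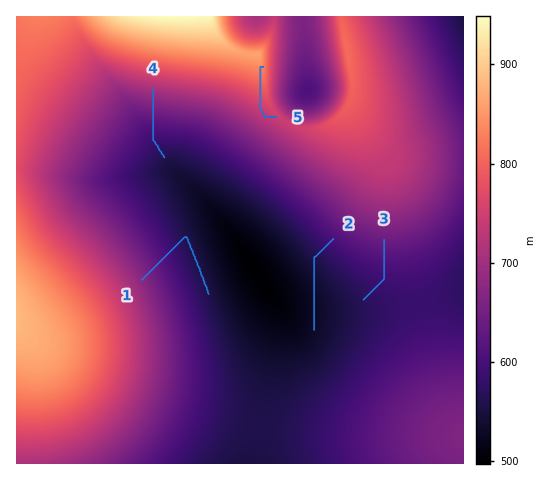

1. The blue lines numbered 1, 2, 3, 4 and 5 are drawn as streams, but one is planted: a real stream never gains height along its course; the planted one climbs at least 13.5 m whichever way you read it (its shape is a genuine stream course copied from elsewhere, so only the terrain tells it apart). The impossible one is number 5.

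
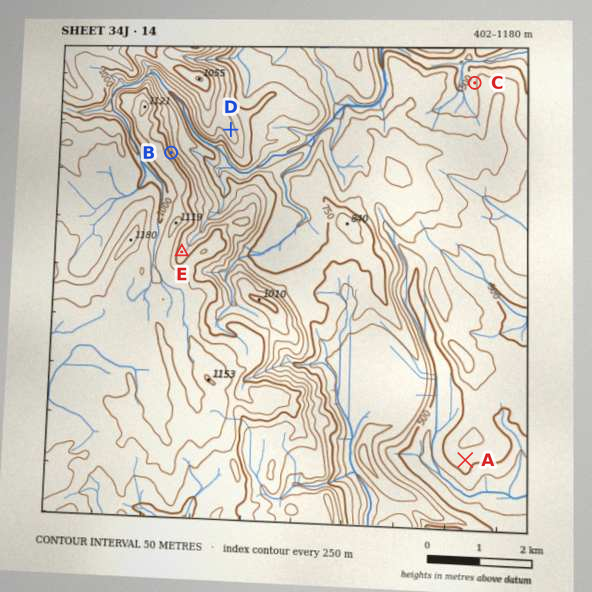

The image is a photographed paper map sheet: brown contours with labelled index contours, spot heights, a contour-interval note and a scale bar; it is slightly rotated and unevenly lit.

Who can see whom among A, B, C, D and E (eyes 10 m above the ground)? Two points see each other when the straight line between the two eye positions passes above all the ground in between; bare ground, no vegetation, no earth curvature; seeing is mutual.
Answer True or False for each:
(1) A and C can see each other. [False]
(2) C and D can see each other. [True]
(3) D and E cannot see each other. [True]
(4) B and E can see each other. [False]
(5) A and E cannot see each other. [True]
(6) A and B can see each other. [False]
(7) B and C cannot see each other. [False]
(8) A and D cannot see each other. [True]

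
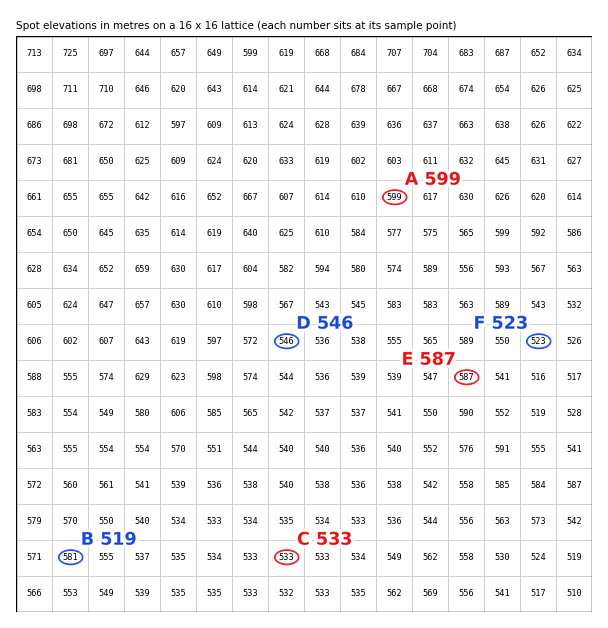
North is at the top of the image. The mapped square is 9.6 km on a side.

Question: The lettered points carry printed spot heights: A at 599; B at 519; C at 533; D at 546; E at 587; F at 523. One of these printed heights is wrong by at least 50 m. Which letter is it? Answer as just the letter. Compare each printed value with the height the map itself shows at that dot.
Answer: B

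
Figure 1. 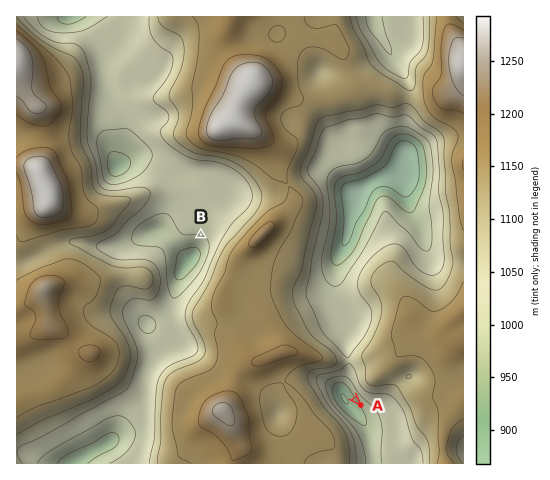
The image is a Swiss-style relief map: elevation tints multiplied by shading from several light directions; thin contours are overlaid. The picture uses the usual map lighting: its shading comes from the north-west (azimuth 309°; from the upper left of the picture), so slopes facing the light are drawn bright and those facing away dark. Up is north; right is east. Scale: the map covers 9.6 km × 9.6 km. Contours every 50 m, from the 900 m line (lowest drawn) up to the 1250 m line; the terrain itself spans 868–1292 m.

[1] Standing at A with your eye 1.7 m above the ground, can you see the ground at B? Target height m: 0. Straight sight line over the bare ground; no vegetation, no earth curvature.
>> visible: false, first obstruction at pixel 338 380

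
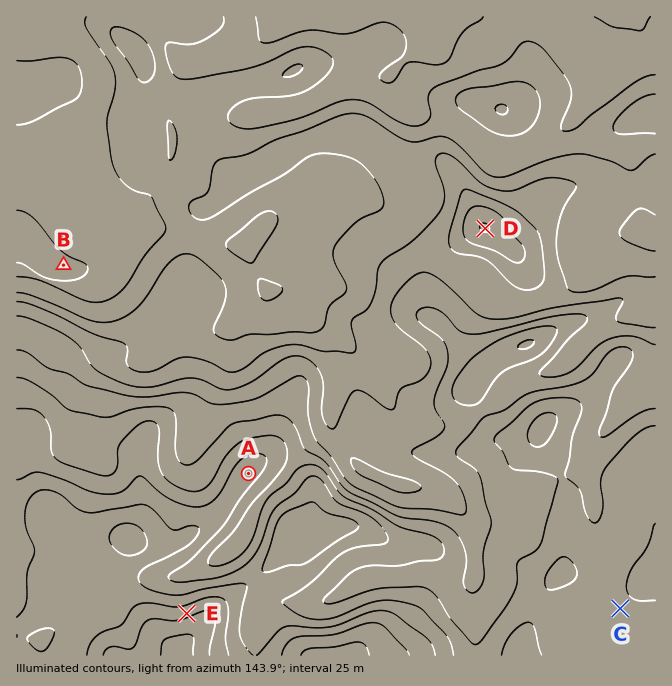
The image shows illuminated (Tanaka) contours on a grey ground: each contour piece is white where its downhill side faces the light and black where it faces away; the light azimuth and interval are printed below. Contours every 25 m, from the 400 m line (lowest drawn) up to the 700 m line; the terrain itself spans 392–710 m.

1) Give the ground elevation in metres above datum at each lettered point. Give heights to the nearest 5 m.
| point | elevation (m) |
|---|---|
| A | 615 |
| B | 430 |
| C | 595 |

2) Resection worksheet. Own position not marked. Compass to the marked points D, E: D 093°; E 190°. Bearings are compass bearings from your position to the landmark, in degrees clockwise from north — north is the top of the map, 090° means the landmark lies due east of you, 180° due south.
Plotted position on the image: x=257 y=217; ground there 425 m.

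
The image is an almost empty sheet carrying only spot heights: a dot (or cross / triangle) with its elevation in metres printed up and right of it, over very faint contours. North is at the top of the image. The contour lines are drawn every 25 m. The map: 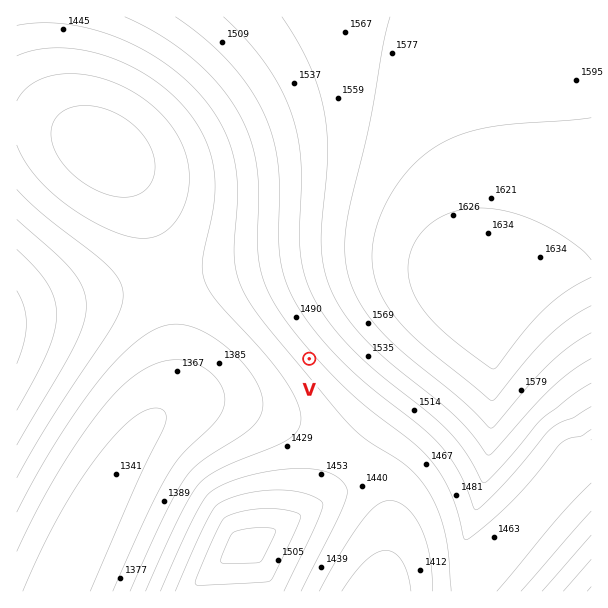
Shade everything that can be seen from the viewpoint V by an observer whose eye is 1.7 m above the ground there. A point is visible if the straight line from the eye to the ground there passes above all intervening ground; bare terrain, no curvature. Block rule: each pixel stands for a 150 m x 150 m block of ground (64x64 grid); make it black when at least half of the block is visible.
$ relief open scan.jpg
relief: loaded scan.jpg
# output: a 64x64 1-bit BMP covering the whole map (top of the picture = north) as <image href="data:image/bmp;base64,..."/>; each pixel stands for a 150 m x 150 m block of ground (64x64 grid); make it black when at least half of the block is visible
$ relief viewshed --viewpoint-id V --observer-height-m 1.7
<image width="64" height="64" href="data:image/bmp;base64,Qk0+AgAAAAAAAD4AAAAoAAAAQAAAAEAAAAABAAEAAAAAAAACAAATCwAAEwsAAAIAAAAAAAAA////AAAAAAD8AAAAAAfP//4AAAAAB4B//wAAAAAHgAP/AAAAAAeAAP+AAAAAB4AA/8AA4AAHwAD/4ADwAAfAAP/gAfwAA8AA//AD/wAD4AD/+AP/wAHgAP/8B//wAGAA//4f//gAcAD//////gAwAP/////+ABAA//////4AAAD//////gAAAP/////+AAAA//////wAAAD//////AAAAP/////4AAAA//////gAAAD/////8AAAAP/////wAAAA//////AAAAD/////+AAAAP/////+AAAA//////8AAAD//////gAAAP/////8AAAA////+PgAAAD////gAAAAAP///8AAAAAA////AAAAAAD///4AAAAAAP//+AAAAAAA///wAAAAAAD//8AAAAAAAP//gAAAAAAA//4AAAAAAAD//AAAAAAAAP/4AAAAAAAA/+AAAAAAAAD/wAAAAAAAAP+AAAAAAAAA/wAAAAAAAAD+AAAAAAAAAPwAAAAAAAAA/AAAAAAAAAD4AAAAAAAAAPAAAAAAAAAA8AAAAAAAAADgAAAAAAAAAOAAAAAAAAAA4AAAAAAAAADAAAAAAAAAAMAAAAAAAAAAwAAAAAAAAADAAAAAAAAAAMAAAAAAAAAAwAAAAAAAAADAAAAAAAAAAMAAAAAAAAAAwAAAAAAAAADAAAAAAAAAAA=="/>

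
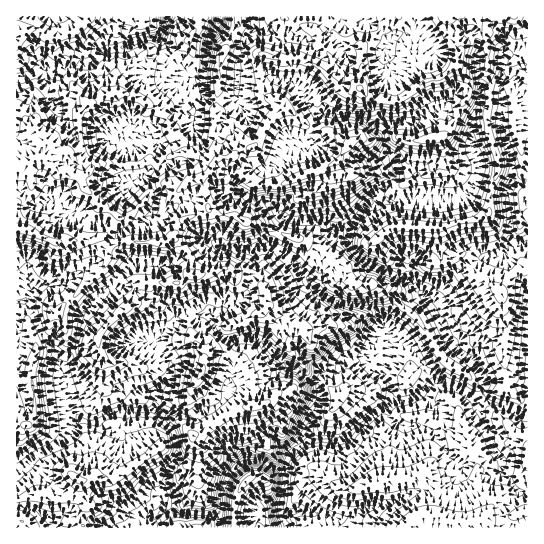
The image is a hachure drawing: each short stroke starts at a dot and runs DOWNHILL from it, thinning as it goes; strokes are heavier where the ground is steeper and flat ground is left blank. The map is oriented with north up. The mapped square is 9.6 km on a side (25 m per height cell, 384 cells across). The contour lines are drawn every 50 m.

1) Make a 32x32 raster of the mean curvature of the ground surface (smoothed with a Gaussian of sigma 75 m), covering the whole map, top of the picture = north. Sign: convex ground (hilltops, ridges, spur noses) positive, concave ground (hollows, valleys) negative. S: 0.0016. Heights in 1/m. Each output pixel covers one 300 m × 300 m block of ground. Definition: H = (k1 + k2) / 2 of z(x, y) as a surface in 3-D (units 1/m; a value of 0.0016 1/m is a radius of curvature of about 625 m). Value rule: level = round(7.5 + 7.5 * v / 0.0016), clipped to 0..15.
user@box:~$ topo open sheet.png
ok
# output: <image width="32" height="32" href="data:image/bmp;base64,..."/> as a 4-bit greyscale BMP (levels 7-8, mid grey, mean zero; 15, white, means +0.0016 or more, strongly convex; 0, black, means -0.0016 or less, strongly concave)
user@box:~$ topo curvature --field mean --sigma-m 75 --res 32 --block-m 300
<image width="32" height="32" href="data:image/bmp;base64,Qk12AgAAAAAAAHYAAAAoAAAAIAAAACAAAAABAAQAAAAAAAACAAATCwAAEwsAABAAAAAAAAAAAAAAABEREQAiIiIAMzMzAERERABVVVUAZmZmAHd3dwCIiIgAmZmZAKqqqgC7u7sAzMzMAN3d3QDu7u4A////ALdLs1eEZw9eCYZXiqiIiHhnl8lGlnsfOgh3hTN4h3l4emiXpmKcGPsKiry6doeIhVeOqqxgu4D+CqlnqZl3iEpUaHh511qmBJHJmId5hpdKpkWZd6iuaKtyABmIeGikmu1VRJmiqLiHpx2gl3eJhMiLRbgzJZRp3qsaqUN4e2RDilWKiEa7VnfPV7nFg5RH55g1eHmjf1aZZjWYV6c7w7Z8JK6phU6IqghUNYaE2Si1ejbaJWebklDG9jRmWKOXpZW2jmNVh26Hqr35E08neJVn9hj6dmVFnZibZyXoSHm0V4xTaGaDVk13YDu8YXaJxHVWtlu93ppthhus1TRVqphWh1xSEYjNimKp0whp2XZqNfqJe7yVEQEpmij1VnVGRP6JilZ6gFjavLcozc3aeVl2ZVfZRszN+QITgXiXar8rdVabKIhYdRAoqHMFRVQ+C3d3tURsylXN/Hq7ZJZoTDaXqMqJZmi3VVjNraWXqlXWeZqEVnmYq7hmVNVAloUqaXqndIdpc5h6V2rPue76DxqKSXVWWVSoSopzIQAkfA45mTnoiLp1tVjYZXy/pUqKSHiKasd3g8V5dFnPVbxzxkdUNkiXiHP0ZlWLekdozl1IpHdUaqmDyI/MmEtHhz86KbjKZXAk9z0nVWh7dodaazeXadiM8I8OZ5iHZnl2uYia"/>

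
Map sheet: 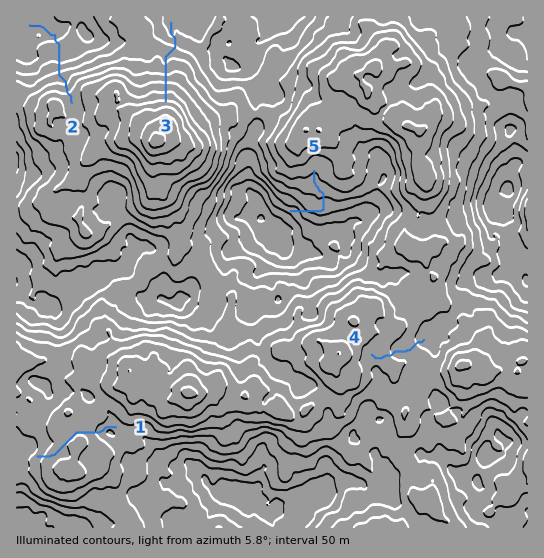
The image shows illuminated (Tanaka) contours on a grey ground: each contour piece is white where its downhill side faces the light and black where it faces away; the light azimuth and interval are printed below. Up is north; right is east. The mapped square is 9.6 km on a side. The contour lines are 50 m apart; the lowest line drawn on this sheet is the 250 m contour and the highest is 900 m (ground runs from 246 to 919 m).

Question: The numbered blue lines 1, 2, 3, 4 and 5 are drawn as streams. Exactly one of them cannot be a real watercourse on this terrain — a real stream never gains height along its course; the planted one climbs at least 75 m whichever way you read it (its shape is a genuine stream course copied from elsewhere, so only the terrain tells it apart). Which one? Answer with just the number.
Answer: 1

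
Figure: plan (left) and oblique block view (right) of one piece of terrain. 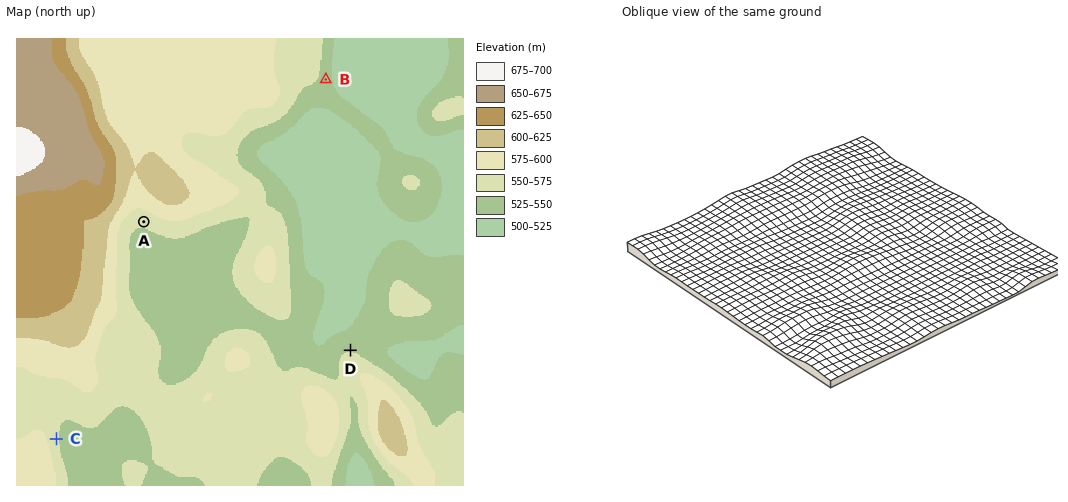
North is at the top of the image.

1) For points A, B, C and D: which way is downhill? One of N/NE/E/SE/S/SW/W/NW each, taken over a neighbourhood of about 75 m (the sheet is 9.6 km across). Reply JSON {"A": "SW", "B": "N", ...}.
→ {"A": "S", "B": "E", "C": "E", "D": "N"}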